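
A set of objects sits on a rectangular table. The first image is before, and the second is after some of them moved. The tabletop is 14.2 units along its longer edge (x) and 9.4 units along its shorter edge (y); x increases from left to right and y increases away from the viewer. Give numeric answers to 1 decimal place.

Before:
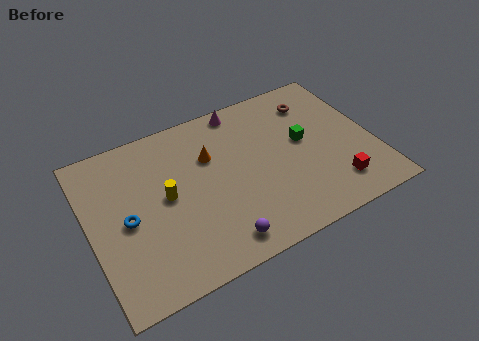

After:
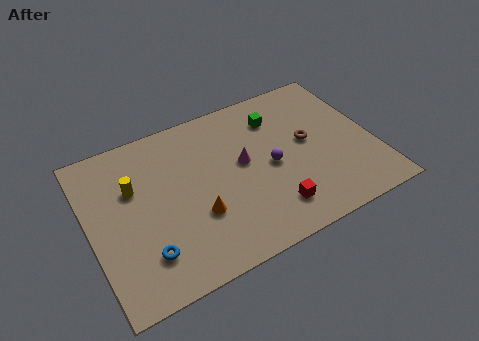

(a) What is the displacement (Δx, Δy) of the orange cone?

(-1.1, -3.1)

The orange cone was at about (6.2, 6.3) and moved to about (5.1, 3.2).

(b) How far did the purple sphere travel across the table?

4.4

The purple sphere was near (5.9, 1.3) before and (9.0, 4.4) after, so it travelled √(3.1² + 3.1²) ≈ 4.4 units.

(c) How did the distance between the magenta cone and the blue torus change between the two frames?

-1.4

They were about 7.5 units apart before and 6.1 after — 1.4 units closer together.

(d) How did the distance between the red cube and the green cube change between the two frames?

+1.9

Before: roughly 3.5 units apart; after: 5.4. That's 1.9 units further apart.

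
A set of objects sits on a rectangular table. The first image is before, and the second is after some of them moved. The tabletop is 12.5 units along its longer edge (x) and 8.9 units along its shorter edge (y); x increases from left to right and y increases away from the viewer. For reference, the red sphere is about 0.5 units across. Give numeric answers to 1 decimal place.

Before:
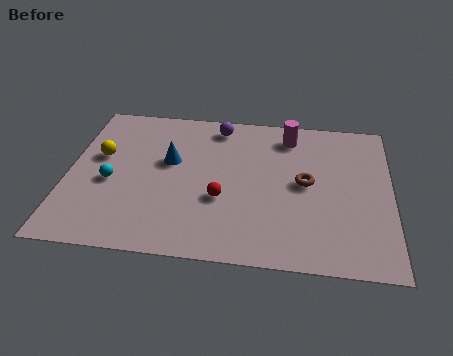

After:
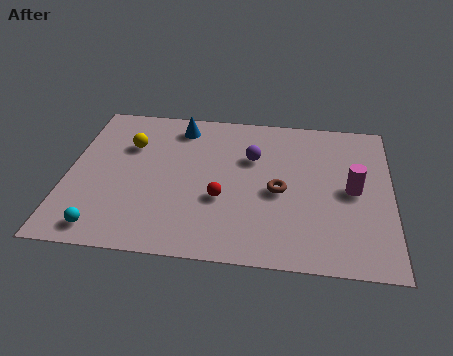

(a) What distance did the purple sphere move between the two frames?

2.3

The purple sphere was near (5.7, 7.7) before and (7.1, 5.9) after, so it travelled √(1.4² + 1.8²) ≈ 2.3 units.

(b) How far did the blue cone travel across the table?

2.2

The blue cone moved from about (3.9, 5.3) to (4.2, 7.5), a distance of √(0.3² + 2.2²) ≈ 2.2.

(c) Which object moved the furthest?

the magenta cylinder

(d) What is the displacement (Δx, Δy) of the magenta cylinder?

(2.5, -3.0)

The magenta cylinder was at about (8.5, 7.4) and moved to about (11.0, 4.4).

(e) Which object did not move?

the red sphere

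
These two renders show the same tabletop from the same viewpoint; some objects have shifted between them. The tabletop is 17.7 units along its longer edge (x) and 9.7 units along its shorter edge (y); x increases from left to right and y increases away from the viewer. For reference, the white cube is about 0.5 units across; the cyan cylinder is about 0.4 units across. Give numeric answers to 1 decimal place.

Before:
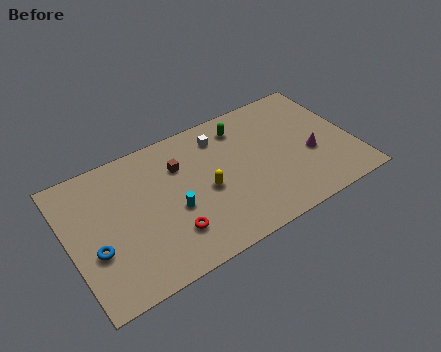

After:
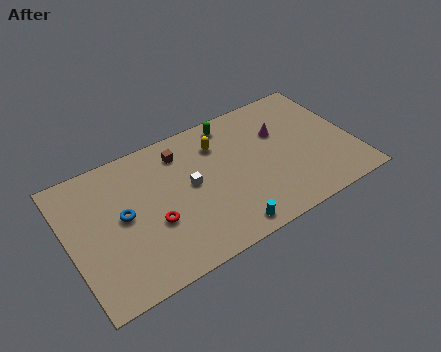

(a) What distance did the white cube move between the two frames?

3.5

From (9.8, 7.8) to (7.5, 5.2), the white cube covered √(2.3² + 2.6²) ≈ 3.5 units.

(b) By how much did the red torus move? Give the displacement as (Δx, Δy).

(-0.9, 1.2)

The red torus started near (5.9, 2.5) and ended near (5.0, 3.7).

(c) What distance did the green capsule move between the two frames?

0.8

From (11.2, 7.9) to (10.6, 8.5), the green capsule covered √(0.6² + 0.6²) ≈ 0.8 units.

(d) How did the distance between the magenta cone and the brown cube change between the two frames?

-2.2

The distance was about 8.5 in the first image and 6.3 in the second, so they moved 2.2 units closer together.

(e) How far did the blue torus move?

2.4

The blue torus was near (1.4, 3.6) before and (3.3, 5.1) after, so it travelled √(1.9² + 1.5²) ≈ 2.4 units.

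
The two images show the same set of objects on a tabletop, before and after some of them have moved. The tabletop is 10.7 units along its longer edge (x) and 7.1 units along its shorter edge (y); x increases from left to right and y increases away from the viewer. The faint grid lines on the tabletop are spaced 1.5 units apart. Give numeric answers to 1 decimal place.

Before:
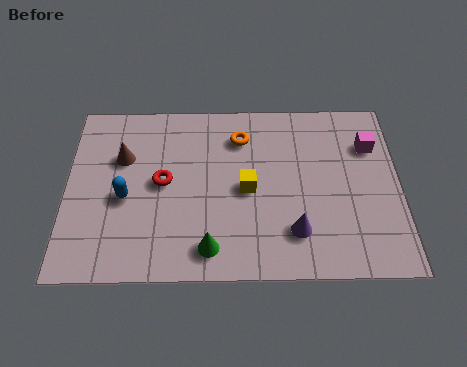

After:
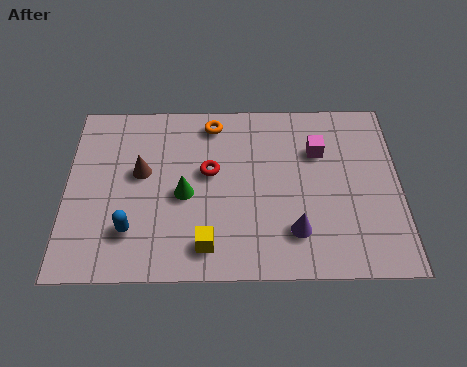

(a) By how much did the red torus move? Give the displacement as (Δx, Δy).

(1.5, 0.4)

From the two frames, the red torus sits at roughly (3.1, 3.7) before and (4.6, 4.1) after.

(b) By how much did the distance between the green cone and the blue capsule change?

-1.2

They were about 3.4 units apart before and 2.2 after — 1.2 units closer together.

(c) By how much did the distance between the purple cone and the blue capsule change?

-0.4

Before: roughly 5.6 units apart; after: 5.2. That's 0.4 units closer together.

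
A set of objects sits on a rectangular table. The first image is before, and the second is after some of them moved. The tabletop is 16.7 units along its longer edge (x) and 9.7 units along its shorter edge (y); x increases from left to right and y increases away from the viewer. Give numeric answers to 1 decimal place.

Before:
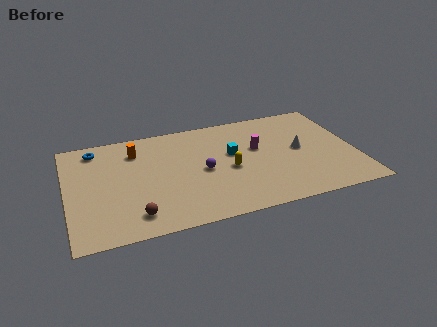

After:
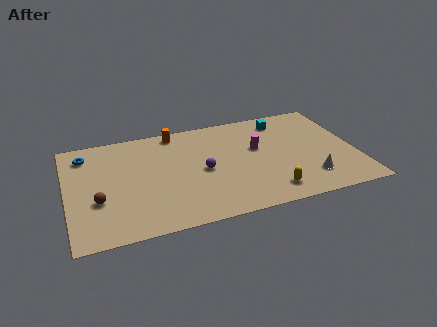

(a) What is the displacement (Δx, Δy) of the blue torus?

(-0.6, -0.4)

From the two frames, the blue torus sits at roughly (1.8, 8.3) before and (1.2, 7.9) after.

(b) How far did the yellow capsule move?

3.4

The yellow capsule moved from about (9.3, 4.3) to (11.4, 1.6), a distance of √(2.1² + 2.7²) ≈ 3.4.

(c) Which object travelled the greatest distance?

the cyan cube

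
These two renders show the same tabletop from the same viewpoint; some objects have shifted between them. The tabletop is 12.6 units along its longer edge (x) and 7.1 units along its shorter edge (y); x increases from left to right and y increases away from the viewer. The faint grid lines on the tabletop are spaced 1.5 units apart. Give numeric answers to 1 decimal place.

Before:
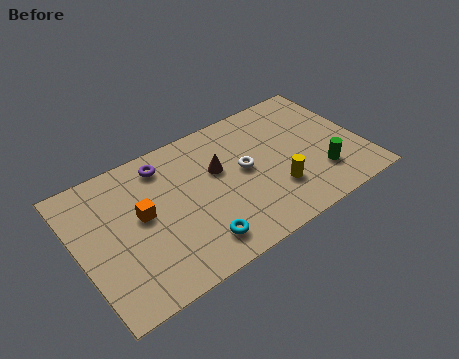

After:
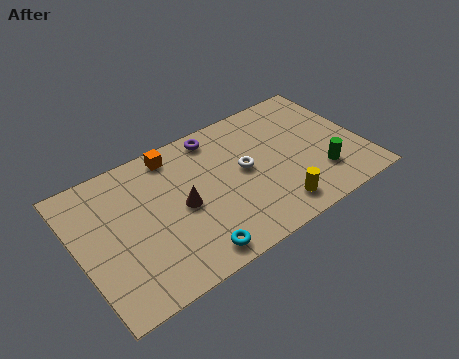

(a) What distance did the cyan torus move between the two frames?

0.5

The cyan torus was near (4.8, 1.3) before and (4.5, 0.9) after, so it travelled √(0.3² + 0.4²) ≈ 0.5 units.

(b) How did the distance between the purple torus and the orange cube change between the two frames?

-0.5

They were about 2.4 units apart before and 1.9 after — 0.5 units closer together.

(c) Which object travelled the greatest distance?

the orange cube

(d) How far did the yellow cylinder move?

0.9

From (8.5, 2.1) to (8.3, 1.2), the yellow cylinder covered √(0.2² + 0.9²) ≈ 0.9 units.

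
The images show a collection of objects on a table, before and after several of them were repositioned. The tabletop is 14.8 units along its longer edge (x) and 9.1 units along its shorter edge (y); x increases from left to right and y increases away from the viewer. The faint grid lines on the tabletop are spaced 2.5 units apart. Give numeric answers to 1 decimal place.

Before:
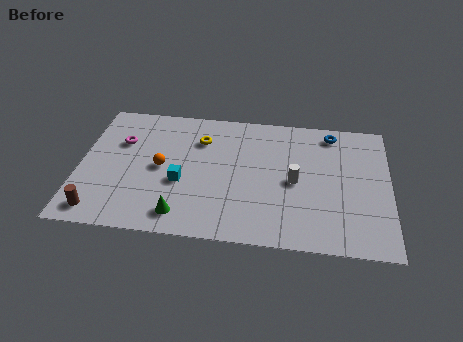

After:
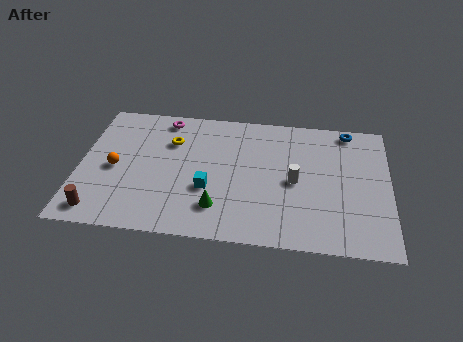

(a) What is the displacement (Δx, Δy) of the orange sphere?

(-2.2, -0.3)

The orange sphere started near (3.9, 4.5) and ended near (1.7, 4.2).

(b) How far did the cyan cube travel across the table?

1.3

The cyan cube was near (4.9, 3.6) before and (6.2, 3.3) after, so it travelled √(1.3² + 0.3²) ≈ 1.3 units.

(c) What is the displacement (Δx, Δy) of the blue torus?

(0.8, 0.3)

The blue torus started near (12.0, 7.9) and ended near (12.8, 8.2).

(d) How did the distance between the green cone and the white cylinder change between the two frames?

-1.8

They were about 6.0 units apart before and 4.2 after — 1.8 units closer together.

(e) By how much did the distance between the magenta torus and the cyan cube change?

+1.3

Before: roughly 3.9 units apart; after: 5.2. That's 1.3 units further apart.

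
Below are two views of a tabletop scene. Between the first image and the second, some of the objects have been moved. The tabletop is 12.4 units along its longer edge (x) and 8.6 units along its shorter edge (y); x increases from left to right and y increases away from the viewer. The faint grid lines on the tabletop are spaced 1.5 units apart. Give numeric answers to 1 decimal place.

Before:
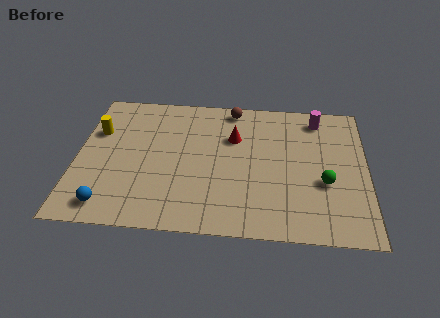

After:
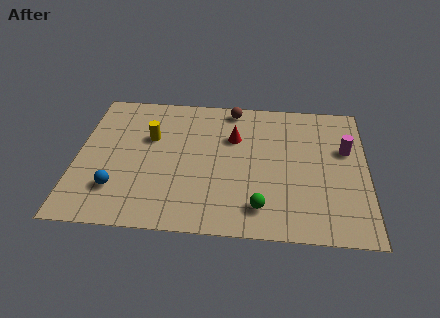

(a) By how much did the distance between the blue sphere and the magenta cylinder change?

-0.5

They were about 10.7 units apart before and 10.2 after — 0.5 units closer together.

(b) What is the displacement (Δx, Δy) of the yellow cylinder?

(2.3, -0.2)

The yellow cylinder was at about (0.8, 5.7) and moved to about (3.1, 5.5).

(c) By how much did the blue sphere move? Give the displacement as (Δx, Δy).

(0.3, 1.0)

The blue sphere was at about (1.5, 1.2) and moved to about (1.8, 2.2).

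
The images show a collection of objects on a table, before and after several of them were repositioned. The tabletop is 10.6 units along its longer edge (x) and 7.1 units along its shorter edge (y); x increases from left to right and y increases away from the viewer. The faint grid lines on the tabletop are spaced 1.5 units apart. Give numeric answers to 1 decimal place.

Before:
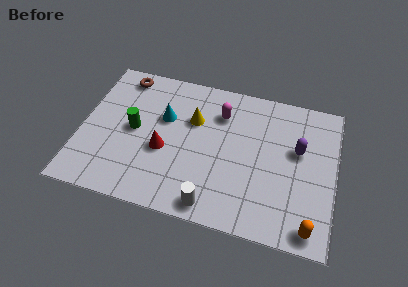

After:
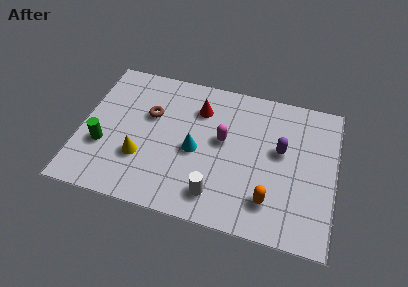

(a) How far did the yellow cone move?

3.1

The yellow cone moved from about (4.6, 4.7) to (2.6, 2.3), a distance of √(2.0² + 2.4²) ≈ 3.1.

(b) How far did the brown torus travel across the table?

2.1

From (1.5, 6.2) to (2.8, 4.5), the brown torus covered √(1.3² + 1.7²) ≈ 2.1 units.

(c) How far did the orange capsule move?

1.9

The orange capsule was near (9.7, 0.8) before and (8.0, 1.6) after, so it travelled √(1.7² + 0.8²) ≈ 1.9 units.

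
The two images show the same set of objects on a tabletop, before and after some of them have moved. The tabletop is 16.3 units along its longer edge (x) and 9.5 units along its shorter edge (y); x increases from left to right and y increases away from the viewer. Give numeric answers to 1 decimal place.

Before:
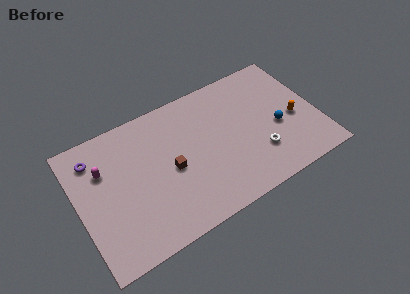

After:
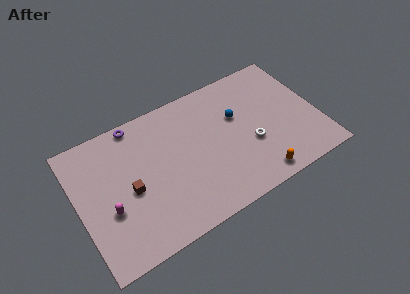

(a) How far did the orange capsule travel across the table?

4.3

From (14.7, 4.1) to (11.6, 1.1), the orange capsule covered √(3.1² + 3.0²) ≈ 4.3 units.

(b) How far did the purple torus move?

3.2

The purple torus was near (1.4, 7.6) before and (4.4, 8.7) after, so it travelled √(3.0² + 1.1²) ≈ 3.2 units.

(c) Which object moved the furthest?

the orange capsule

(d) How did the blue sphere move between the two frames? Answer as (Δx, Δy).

(-2.5, 2.0)

The blue sphere was at about (13.5, 4.0) and moved to about (11.0, 6.0).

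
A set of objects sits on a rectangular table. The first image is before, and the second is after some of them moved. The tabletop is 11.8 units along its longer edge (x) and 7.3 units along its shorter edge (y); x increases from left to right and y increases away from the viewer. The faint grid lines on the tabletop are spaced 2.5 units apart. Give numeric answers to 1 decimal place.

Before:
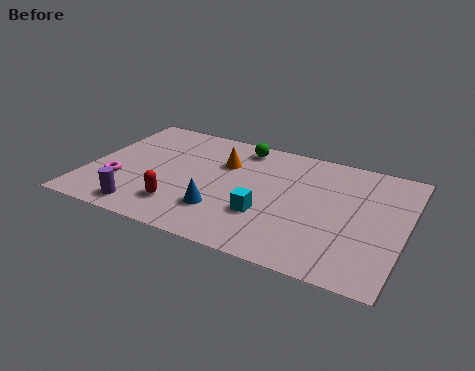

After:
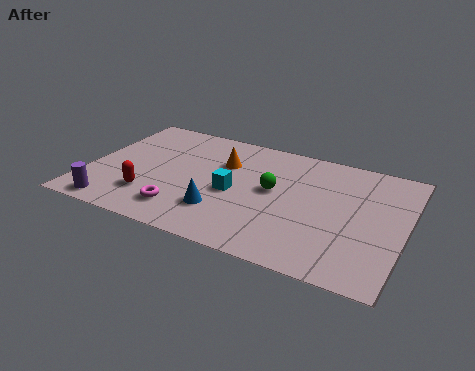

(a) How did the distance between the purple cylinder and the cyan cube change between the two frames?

+0.3

Before: roughly 4.6 units apart; after: 4.9. That's 0.3 units further apart.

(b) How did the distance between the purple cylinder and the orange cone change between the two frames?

+0.8

They were about 4.7 units apart before and 5.5 after — 0.8 units further apart.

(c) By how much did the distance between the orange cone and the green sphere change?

+0.8

Before: roughly 1.4 units apart; after: 2.2. That's 0.8 units further apart.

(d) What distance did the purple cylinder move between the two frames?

1.1

The purple cylinder was near (2.4, 1.0) before and (1.3, 0.8) after, so it travelled √(1.1² + 0.2²) ≈ 1.1 units.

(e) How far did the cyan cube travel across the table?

1.6

The cyan cube moved from about (6.8, 2.4) to (5.5, 3.3), a distance of √(1.3² + 0.9²) ≈ 1.6.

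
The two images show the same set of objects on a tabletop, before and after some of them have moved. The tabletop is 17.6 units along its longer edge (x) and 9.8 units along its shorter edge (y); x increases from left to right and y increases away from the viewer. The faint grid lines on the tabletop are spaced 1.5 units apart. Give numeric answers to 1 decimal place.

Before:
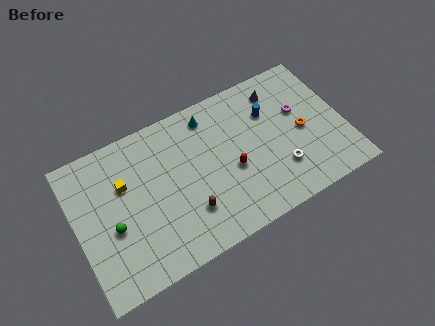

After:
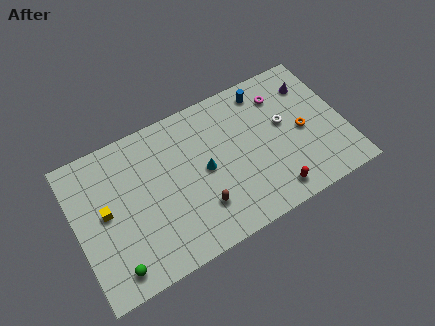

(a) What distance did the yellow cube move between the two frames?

1.8

The yellow cube was near (3.3, 6.4) before and (1.9, 5.2) after, so it travelled √(1.4² + 1.2²) ≈ 1.8 units.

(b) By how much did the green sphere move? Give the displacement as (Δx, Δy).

(-0.2, -2.6)

The green sphere started near (2.2, 4.0) and ended near (2.0, 1.4).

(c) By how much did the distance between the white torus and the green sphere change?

+1.5

They were about 11.0 units apart before and 12.5 after — 1.5 units further apart.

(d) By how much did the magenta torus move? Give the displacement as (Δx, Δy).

(-1.0, 1.6)

The magenta torus was at about (14.9, 6.0) and moved to about (13.9, 7.6).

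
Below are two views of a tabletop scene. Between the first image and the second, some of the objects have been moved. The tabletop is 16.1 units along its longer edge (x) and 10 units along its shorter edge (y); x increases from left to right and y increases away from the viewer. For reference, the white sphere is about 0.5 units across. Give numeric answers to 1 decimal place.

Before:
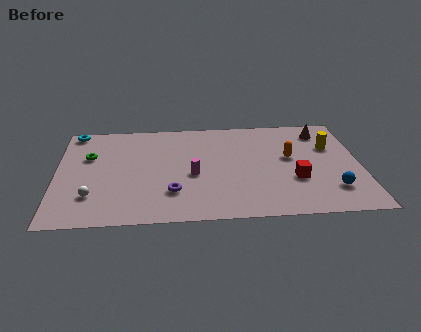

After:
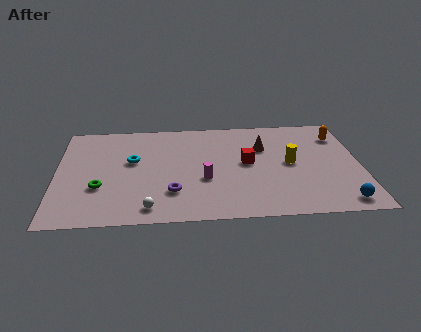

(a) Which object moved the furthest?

the cyan torus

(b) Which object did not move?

the purple torus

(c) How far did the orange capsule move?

3.4

The orange capsule moved from about (12.4, 5.7) to (15.1, 7.7), a distance of √(2.7² + 2.0²) ≈ 3.4.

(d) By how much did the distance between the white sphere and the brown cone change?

-5.3

The distance was about 13.5 in the first image and 8.2 in the second, so they moved 5.3 units closer together.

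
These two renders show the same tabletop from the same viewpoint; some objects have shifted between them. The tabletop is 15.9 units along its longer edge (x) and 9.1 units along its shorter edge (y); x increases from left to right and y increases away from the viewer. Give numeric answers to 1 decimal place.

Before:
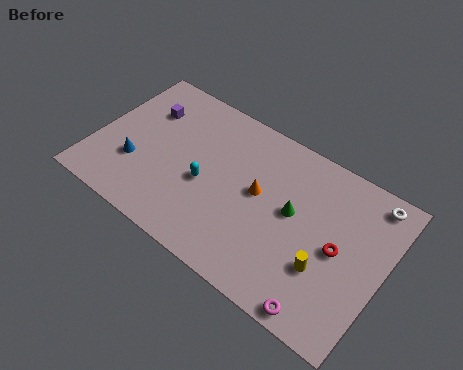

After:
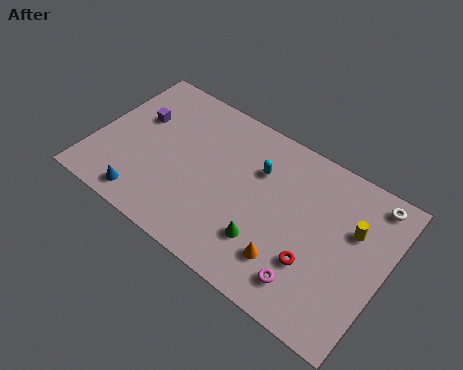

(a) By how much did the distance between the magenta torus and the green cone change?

-2.2

The distance was about 4.8 in the first image and 2.6 in the second, so they moved 2.2 units closer together.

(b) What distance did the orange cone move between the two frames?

3.5

From (9.0, 5.0) to (11.1, 2.2), the orange cone covered √(2.1² + 2.8²) ≈ 3.5 units.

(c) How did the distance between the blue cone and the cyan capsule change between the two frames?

+3.5

Before: roughly 3.9 units apart; after: 7.4. That's 3.5 units further apart.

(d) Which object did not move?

the white torus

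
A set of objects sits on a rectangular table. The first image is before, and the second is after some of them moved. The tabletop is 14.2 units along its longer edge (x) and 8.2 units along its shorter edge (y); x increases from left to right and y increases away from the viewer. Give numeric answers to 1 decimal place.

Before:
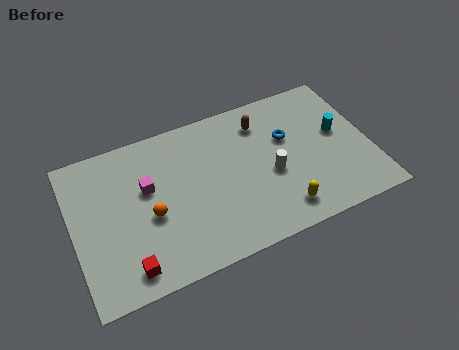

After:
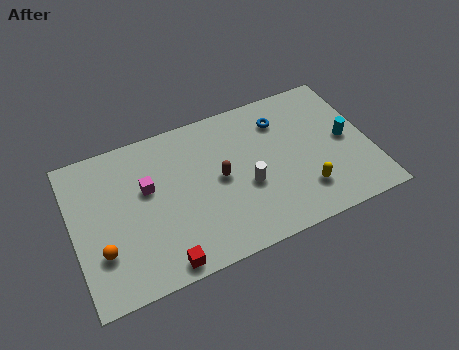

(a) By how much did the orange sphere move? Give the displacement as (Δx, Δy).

(-2.4, -1.0)

The orange sphere was at about (3.6, 3.5) and moved to about (1.2, 2.5).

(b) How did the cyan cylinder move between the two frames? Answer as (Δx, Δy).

(0.3, -0.5)

The cyan cylinder was at about (12.8, 4.6) and moved to about (13.1, 4.1).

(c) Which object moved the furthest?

the brown capsule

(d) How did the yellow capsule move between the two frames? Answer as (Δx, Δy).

(1.2, 0.6)

From the two frames, the yellow capsule sits at roughly (9.6, 1.4) before and (10.8, 2.0) after.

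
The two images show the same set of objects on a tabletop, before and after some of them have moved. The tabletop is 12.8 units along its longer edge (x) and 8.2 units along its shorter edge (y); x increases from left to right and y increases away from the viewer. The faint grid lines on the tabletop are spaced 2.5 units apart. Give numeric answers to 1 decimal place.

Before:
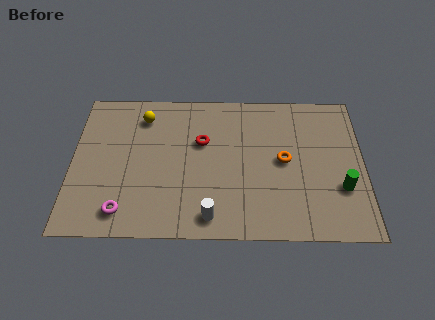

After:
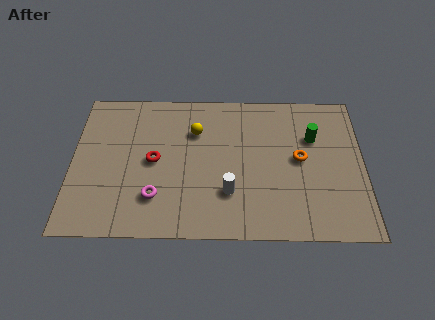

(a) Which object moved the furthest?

the green cylinder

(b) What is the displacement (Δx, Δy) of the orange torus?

(0.7, 0.1)

The orange torus started near (9.3, 4.2) and ended near (10.0, 4.3).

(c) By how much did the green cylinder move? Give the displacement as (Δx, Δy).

(-1.2, 2.8)

The green cylinder started near (11.8, 2.7) and ended near (10.6, 5.5).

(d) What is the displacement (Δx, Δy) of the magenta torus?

(1.4, 0.8)

The magenta torus was at about (2.3, 1.3) and moved to about (3.7, 2.1).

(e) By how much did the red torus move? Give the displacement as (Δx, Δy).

(-2.1, -1.1)

From the two frames, the red torus sits at roughly (5.7, 5.2) before and (3.6, 4.1) after.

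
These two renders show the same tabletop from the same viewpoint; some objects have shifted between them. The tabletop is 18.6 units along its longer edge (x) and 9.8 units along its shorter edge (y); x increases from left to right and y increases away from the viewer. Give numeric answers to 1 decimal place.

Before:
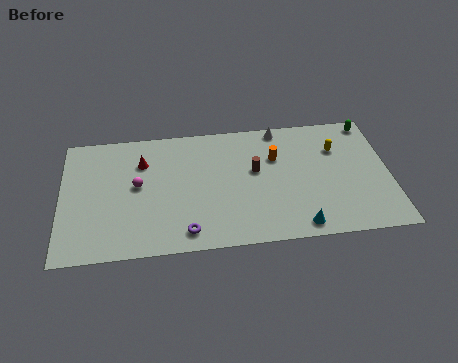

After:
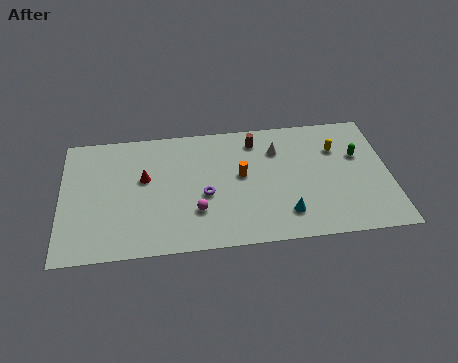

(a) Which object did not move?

the yellow capsule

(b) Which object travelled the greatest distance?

the magenta sphere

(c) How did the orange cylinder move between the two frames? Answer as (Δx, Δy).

(-2.0, -1.2)

The orange cylinder started near (12.2, 6.6) and ended near (10.2, 5.4).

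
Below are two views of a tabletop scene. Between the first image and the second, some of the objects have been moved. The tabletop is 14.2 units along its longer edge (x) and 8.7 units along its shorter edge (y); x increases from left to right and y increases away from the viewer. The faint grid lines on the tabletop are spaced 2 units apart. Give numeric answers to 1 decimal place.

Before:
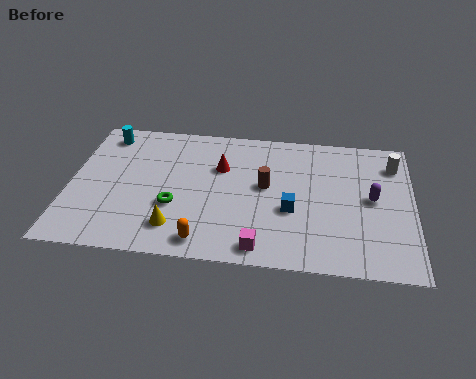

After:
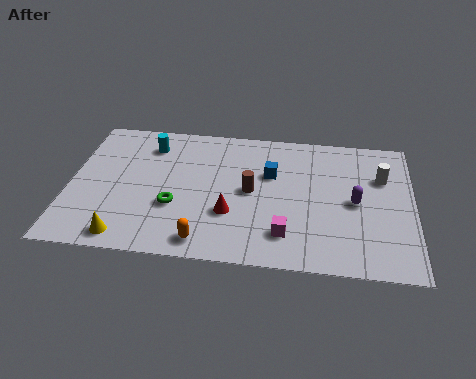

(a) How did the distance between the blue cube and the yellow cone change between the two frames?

+2.4

Before: roughly 5.0 units apart; after: 7.4. That's 2.4 units further apart.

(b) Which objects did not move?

the green torus and the orange capsule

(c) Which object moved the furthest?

the red cone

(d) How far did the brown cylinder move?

0.7

The brown cylinder was near (8.1, 4.8) before and (7.5, 4.4) after, so it travelled √(0.6² + 0.4²) ≈ 0.7 units.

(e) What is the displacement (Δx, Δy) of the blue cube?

(-0.9, 2.2)

The blue cube started near (9.2, 3.4) and ended near (8.3, 5.6).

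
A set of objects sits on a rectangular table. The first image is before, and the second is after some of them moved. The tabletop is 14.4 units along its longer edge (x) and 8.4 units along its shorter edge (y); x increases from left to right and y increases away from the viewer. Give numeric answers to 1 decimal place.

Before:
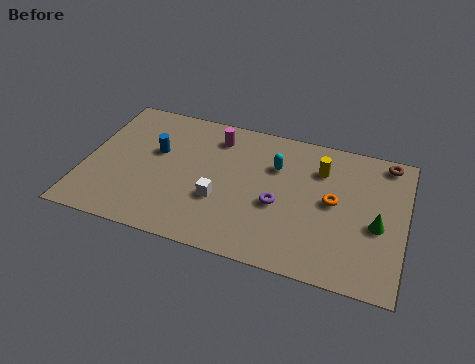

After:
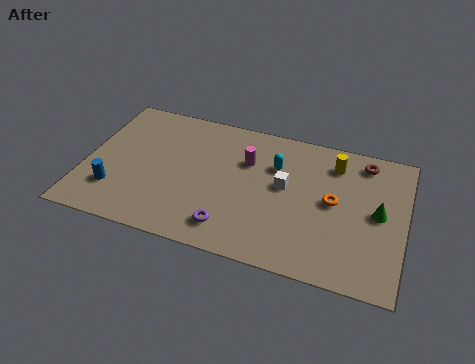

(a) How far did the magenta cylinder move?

1.9

The magenta cylinder was near (5.7, 6.8) before and (7.2, 5.7) after, so it travelled √(1.5² + 1.1²) ≈ 1.9 units.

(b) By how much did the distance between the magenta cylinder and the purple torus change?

-0.3

They were about 4.5 units apart before and 4.2 after — 0.3 units closer together.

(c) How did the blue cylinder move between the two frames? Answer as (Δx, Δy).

(-1.6, -2.9)

From the two frames, the blue cylinder sits at roughly (3.1, 5.1) before and (1.5, 2.2) after.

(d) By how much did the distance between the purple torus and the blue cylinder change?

-0.6

The distance was about 5.9 in the first image and 5.3 in the second, so they moved 0.6 units closer together.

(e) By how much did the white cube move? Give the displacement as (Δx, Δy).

(2.8, 1.7)

The white cube started near (6.2, 3.0) and ended near (9.0, 4.7).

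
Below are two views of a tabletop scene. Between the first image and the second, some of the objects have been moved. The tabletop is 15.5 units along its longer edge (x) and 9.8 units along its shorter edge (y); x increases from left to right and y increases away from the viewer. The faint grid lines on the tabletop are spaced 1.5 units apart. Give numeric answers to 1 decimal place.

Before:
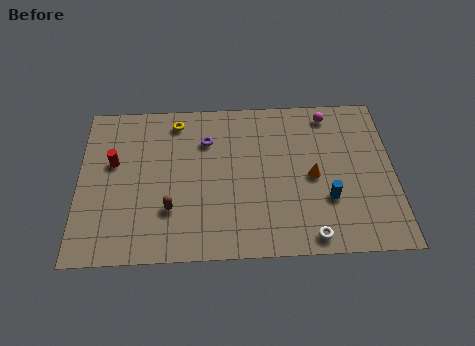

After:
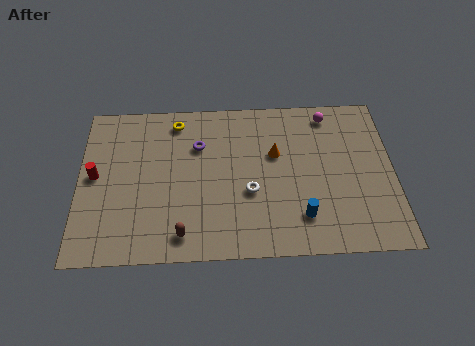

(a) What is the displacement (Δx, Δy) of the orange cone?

(-1.8, 1.5)

The orange cone started near (11.5, 4.6) and ended near (9.7, 6.1).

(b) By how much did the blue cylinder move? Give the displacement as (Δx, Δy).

(-1.3, -1.0)

The blue cylinder was at about (12.2, 3.2) and moved to about (10.9, 2.2).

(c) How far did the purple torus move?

0.5

The purple torus moved from about (6.3, 7.1) to (5.9, 6.8), a distance of √(0.4² + 0.3²) ≈ 0.5.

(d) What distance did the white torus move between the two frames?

4.0

The white torus was near (11.3, 1.0) before and (8.4, 3.8) after, so it travelled √(2.9² + 2.8²) ≈ 4.0 units.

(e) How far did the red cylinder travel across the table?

1.2

From (1.7, 5.9) to (0.8, 5.1), the red cylinder covered √(0.9² + 0.8²) ≈ 1.2 units.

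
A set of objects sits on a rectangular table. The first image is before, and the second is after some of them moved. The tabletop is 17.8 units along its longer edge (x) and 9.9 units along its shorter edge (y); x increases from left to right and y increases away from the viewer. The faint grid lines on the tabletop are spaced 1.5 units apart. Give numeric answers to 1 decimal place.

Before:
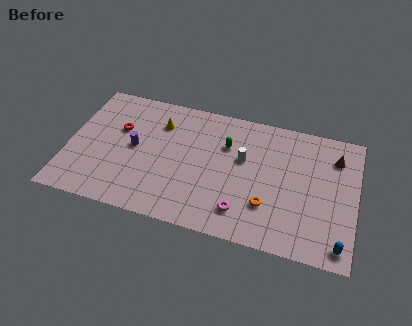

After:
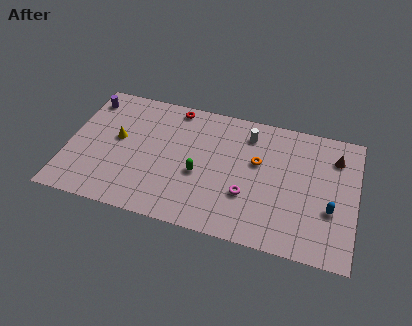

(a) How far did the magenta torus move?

1.3

The magenta torus was near (11.0, 2.0) before and (11.2, 3.3) after, so it travelled √(0.2² + 1.3²) ≈ 1.3 units.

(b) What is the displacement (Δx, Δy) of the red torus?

(3.3, 2.6)

The red torus was at about (3.0, 6.3) and moved to about (6.3, 8.9).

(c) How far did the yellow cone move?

3.1

The yellow cone moved from about (5.5, 7.4) to (3.0, 5.5), a distance of √(2.5² + 1.9²) ≈ 3.1.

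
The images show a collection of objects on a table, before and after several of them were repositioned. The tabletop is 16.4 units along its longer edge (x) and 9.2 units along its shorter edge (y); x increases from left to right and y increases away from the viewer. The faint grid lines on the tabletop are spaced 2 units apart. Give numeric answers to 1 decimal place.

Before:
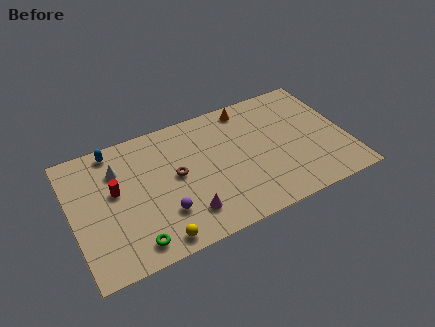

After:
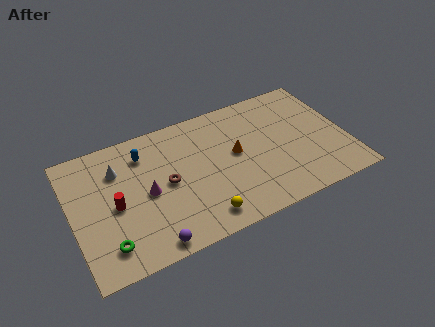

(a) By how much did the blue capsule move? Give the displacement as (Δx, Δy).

(1.7, -1.0)

From the two frames, the blue capsule sits at roughly (2.8, 8.2) before and (4.5, 7.2) after.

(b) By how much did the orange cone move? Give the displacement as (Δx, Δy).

(-1.1, -3.1)

The orange cone was at about (10.9, 8.1) and moved to about (9.8, 5.0).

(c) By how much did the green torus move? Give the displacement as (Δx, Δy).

(-1.5, 0.5)

The green torus started near (3.3, 1.3) and ended near (1.8, 1.8).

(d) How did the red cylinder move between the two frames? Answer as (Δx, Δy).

(-0.1, -1.0)

The red cylinder started near (2.6, 5.3) and ended near (2.5, 4.3).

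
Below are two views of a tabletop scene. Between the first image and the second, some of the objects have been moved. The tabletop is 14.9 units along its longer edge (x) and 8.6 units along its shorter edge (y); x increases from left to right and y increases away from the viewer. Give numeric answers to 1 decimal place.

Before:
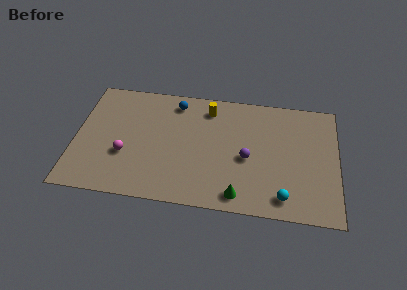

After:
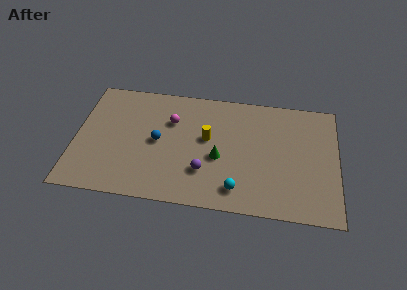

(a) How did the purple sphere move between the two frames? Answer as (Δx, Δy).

(-2.4, -1.3)

The purple sphere was at about (9.8, 3.8) and moved to about (7.4, 2.5).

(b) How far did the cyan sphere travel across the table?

2.6

The cyan sphere moved from about (11.9, 1.3) to (9.3, 1.5), a distance of √(2.6² + 0.2²) ≈ 2.6.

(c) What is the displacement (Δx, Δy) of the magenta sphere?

(2.5, 2.8)

The magenta sphere was at about (2.9, 3.1) and moved to about (5.4, 5.9).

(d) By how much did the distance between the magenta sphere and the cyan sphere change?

-3.3

They were about 9.2 units apart before and 5.9 after — 3.3 units closer together.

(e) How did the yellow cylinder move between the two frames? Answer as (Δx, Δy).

(0.0, -2.2)

From the two frames, the yellow cylinder sits at roughly (7.5, 7.1) before and (7.5, 4.9) after.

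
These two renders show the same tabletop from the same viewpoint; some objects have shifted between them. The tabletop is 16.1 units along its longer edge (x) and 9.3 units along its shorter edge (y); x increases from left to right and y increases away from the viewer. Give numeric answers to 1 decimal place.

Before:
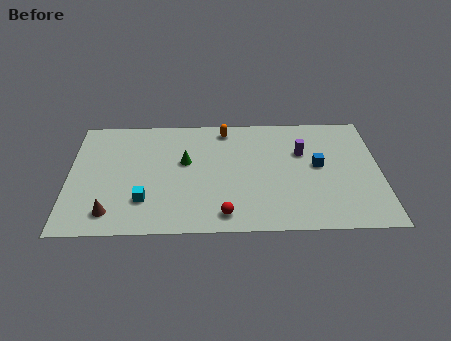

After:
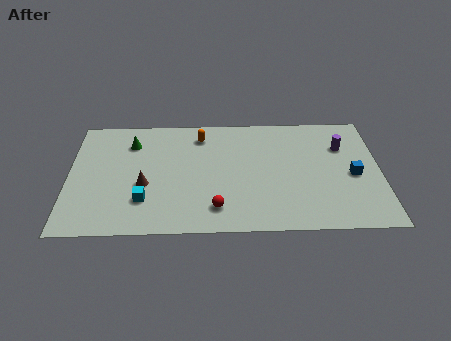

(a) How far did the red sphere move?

0.6

The red sphere moved from about (8.0, 1.3) to (7.6, 1.8), a distance of √(0.4² + 0.5²) ≈ 0.6.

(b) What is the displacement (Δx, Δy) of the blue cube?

(1.8, -0.8)

From the two frames, the blue cube sits at roughly (12.9, 5.0) before and (14.7, 4.2) after.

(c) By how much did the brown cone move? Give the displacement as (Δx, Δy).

(1.7, 2.1)

The brown cone was at about (2.2, 1.6) and moved to about (3.9, 3.7).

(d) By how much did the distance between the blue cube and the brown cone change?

-0.4

They were about 11.2 units apart before and 10.8 after — 0.4 units closer together.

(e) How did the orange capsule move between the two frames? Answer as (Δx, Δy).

(-1.3, -0.5)

The orange capsule was at about (8.1, 8.1) and moved to about (6.8, 7.6).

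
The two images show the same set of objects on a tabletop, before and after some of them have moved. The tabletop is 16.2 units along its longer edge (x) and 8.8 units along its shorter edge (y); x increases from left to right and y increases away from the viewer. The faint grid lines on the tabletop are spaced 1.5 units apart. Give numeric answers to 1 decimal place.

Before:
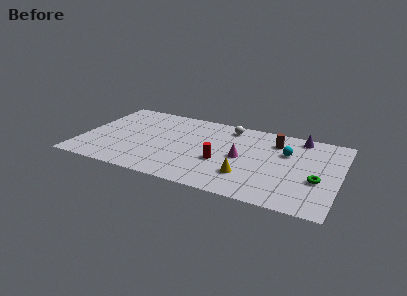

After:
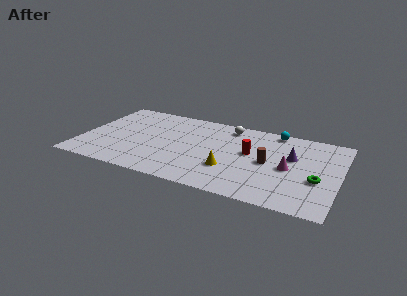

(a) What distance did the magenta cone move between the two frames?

3.0

From (10.1, 4.3) to (13.1, 4.1), the magenta cone covered √(3.0² + 0.2²) ≈ 3.0 units.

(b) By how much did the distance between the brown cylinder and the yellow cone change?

-1.9

The distance was about 4.6 in the first image and 2.7 in the second, so they moved 1.9 units closer together.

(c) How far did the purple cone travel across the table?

2.4

The purple cone was near (13.5, 7.8) before and (13.2, 5.4) after, so it travelled √(0.3² + 2.4²) ≈ 2.4 units.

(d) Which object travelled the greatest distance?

the magenta cone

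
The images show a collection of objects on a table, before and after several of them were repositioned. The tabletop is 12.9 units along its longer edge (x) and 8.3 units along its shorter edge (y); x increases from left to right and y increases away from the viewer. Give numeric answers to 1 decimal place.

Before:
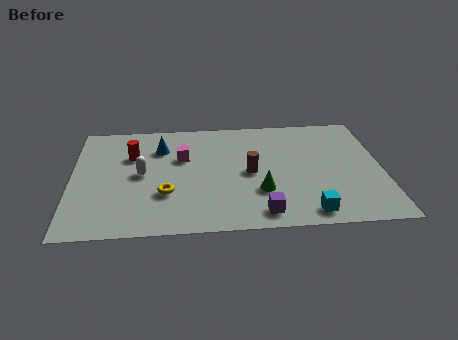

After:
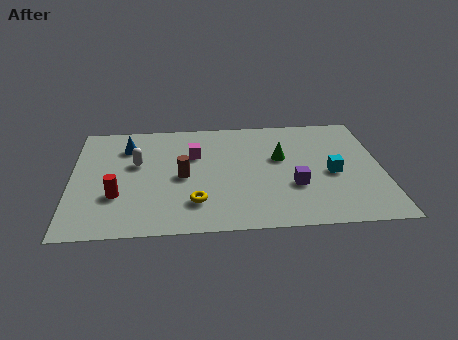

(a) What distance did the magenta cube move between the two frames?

0.5

The magenta cube moved from about (4.6, 5.3) to (5.1, 5.5), a distance of √(0.5² + 0.2²) ≈ 0.5.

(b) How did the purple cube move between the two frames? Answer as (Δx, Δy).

(1.4, 1.8)

The purple cube started near (7.8, 1.1) and ended near (9.2, 2.9).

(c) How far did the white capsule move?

0.8

The white capsule moved from about (2.9, 4.2) to (2.7, 5.0), a distance of √(0.2² + 0.8²) ≈ 0.8.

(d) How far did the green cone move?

2.6

From (7.8, 2.6) to (8.7, 5.0), the green cone covered √(0.9² + 2.4²) ≈ 2.6 units.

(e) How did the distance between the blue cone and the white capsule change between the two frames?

-0.7

Before: roughly 2.1 units apart; after: 1.4. That's 0.7 units closer together.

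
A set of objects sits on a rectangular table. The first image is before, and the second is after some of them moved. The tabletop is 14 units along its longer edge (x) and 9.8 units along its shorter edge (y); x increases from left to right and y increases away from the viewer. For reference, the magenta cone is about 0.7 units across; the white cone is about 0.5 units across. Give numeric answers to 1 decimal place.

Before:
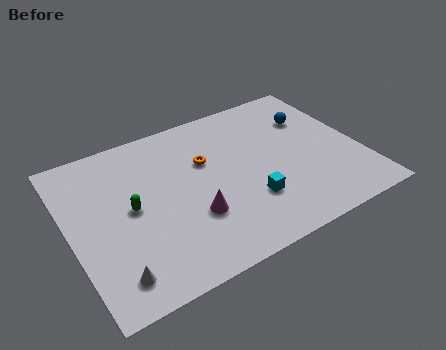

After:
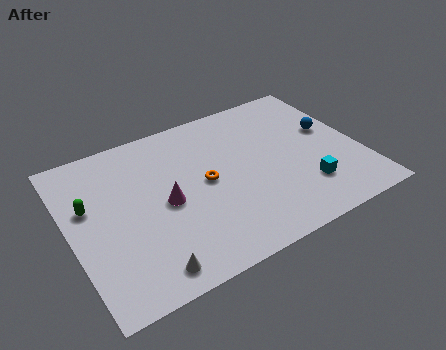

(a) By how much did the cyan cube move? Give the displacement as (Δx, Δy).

(2.7, -0.4)

The cyan cube started near (8.3, 2.9) and ended near (11.0, 2.5).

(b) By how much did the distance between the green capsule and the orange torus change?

+1.6

They were about 4.0 units apart before and 5.6 after — 1.6 units further apart.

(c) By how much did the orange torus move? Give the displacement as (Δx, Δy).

(-0.2, -1.3)

The orange torus was at about (6.7, 6.3) and moved to about (6.5, 5.0).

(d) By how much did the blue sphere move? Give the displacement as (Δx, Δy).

(0.7, -1.2)

The blue sphere started near (12.1, 6.9) and ended near (12.8, 5.7).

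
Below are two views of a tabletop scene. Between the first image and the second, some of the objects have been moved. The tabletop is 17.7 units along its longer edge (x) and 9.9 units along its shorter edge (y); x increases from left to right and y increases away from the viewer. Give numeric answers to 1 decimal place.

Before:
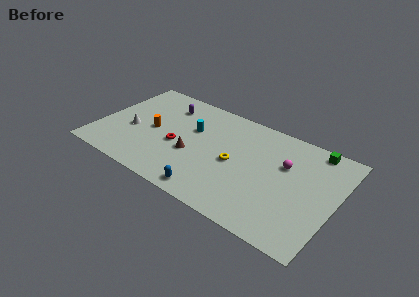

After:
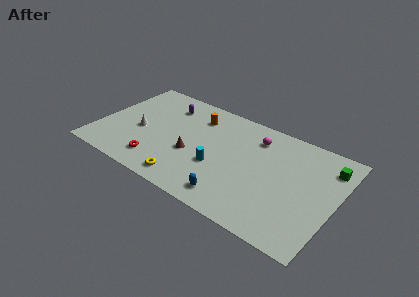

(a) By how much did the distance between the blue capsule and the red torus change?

+1.4

They were about 4.4 units apart before and 5.8 after — 1.4 units further apart.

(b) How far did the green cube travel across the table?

1.6

The green cube moved from about (15.6, 8.9) to (16.8, 7.8), a distance of √(1.2² + 1.1²) ≈ 1.6.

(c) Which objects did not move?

the brown cone and the purple capsule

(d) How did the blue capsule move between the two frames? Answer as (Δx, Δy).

(1.6, 0.4)

The blue capsule was at about (9.1, 1.1) and moved to about (10.7, 1.5).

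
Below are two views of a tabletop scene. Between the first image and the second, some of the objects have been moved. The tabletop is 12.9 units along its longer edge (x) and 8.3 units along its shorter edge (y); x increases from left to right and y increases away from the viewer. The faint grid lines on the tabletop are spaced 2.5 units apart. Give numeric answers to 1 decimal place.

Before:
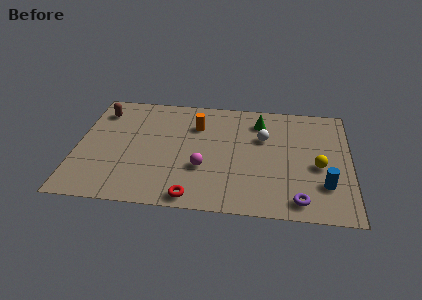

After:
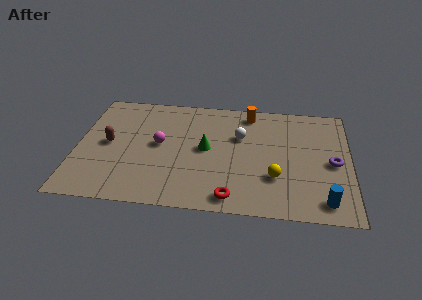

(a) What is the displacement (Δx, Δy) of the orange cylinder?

(2.5, 1.2)

The orange cylinder was at about (5.6, 6.0) and moved to about (8.1, 7.2).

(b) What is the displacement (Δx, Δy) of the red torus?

(1.8, 0.2)

The red torus was at about (5.6, 0.8) and moved to about (7.4, 1.0).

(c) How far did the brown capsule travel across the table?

2.5

From (1.0, 6.6) to (1.5, 4.2), the brown capsule covered √(0.5² + 2.4²) ≈ 2.5 units.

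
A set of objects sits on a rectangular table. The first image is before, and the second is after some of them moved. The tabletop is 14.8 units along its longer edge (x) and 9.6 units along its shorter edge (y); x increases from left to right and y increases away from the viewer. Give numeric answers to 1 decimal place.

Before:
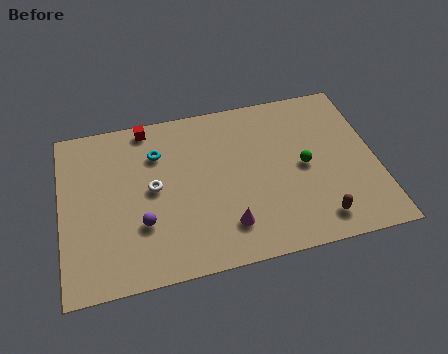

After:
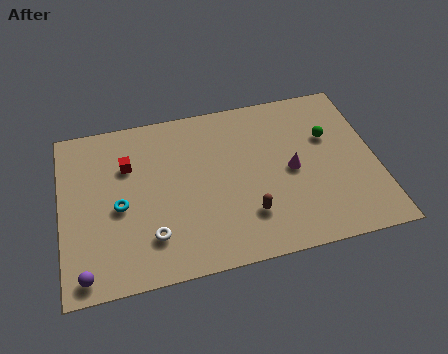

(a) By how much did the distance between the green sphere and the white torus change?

+2.3

They were about 7.1 units apart before and 9.4 after — 2.3 units further apart.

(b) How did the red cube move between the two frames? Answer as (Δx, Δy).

(-1.0, -2.1)

The red cube was at about (4.2, 8.7) and moved to about (3.2, 6.6).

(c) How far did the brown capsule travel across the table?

3.4

The brown capsule was near (11.8, 1.5) before and (8.6, 2.5) after, so it travelled √(3.2² + 1.0²) ≈ 3.4 units.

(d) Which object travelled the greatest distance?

the magenta cone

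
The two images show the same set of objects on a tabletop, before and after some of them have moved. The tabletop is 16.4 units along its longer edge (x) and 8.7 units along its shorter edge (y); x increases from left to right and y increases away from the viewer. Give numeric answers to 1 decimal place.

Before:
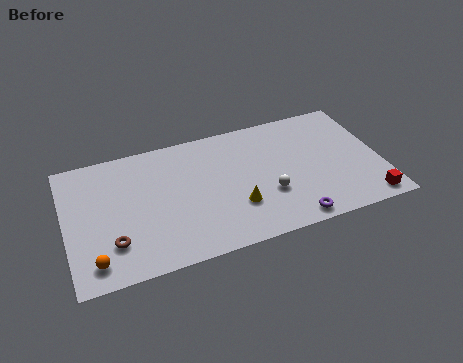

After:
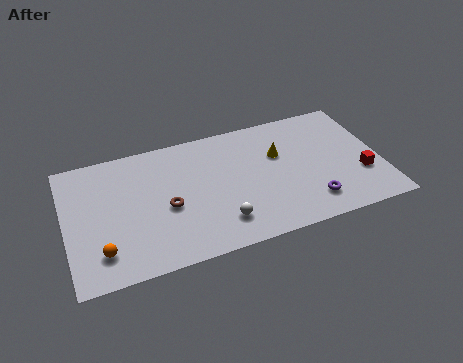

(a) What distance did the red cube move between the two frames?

1.9

The red cube was near (15.4, 1.0) before and (15.3, 2.9) after, so it travelled √(0.1² + 1.9²) ≈ 1.9 units.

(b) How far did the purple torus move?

1.4

The purple torus was near (11.4, 0.9) before and (12.5, 1.8) after, so it travelled √(1.1² + 0.9²) ≈ 1.4 units.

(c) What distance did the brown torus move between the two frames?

3.3

The brown torus moved from about (2.3, 2.3) to (5.2, 3.8), a distance of √(2.9² + 1.5²) ≈ 3.3.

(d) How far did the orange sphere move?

0.6

The orange sphere moved from about (1.3, 1.4) to (1.7, 1.9), a distance of √(0.4² + 0.5²) ≈ 0.6.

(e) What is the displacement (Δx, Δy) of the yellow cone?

(2.5, 2.9)

From the two frames, the yellow cone sits at roughly (8.7, 2.7) before and (11.2, 5.6) after.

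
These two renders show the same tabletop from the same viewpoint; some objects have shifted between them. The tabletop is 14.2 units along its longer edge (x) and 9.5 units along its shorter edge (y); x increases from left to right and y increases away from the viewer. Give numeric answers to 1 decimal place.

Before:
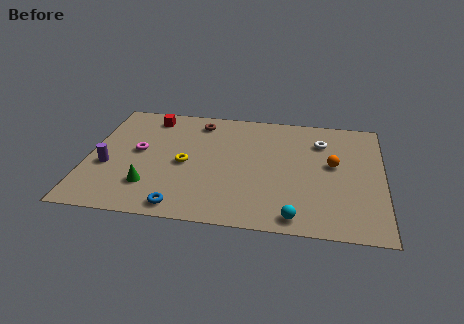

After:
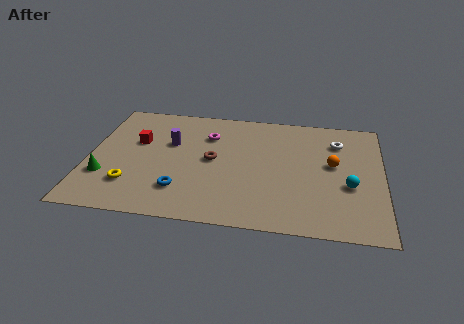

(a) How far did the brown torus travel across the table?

3.2

The brown torus moved from about (5.2, 8.0) to (6.0, 4.9), a distance of √(0.8² + 3.1²) ≈ 3.2.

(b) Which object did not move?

the orange sphere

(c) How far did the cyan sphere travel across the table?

3.7

The cyan sphere moved from about (10.1, 1.0) to (12.6, 3.7), a distance of √(2.5² + 2.7²) ≈ 3.7.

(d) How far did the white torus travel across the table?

0.8

From (11.2, 7.1) to (12.0, 7.2), the white torus covered √(0.8² + 0.1²) ≈ 0.8 units.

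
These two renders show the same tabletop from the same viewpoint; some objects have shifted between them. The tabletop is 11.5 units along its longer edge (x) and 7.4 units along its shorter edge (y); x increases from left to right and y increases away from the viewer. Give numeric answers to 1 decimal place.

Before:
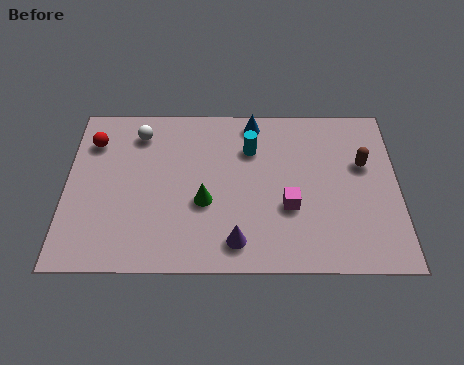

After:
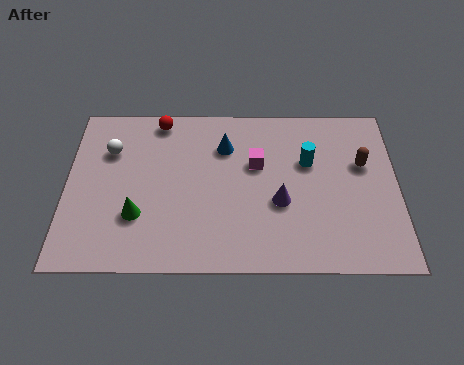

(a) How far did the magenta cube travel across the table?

2.2

The magenta cube moved from about (7.7, 2.7) to (6.6, 4.6), a distance of √(1.1² + 1.9²) ≈ 2.2.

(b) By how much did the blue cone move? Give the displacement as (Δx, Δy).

(-1.0, -1.1)

The blue cone started near (6.5, 6.5) and ended near (5.5, 5.4).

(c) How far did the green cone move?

2.4

From (4.8, 2.9) to (2.5, 2.3), the green cone covered √(2.3² + 0.6²) ≈ 2.4 units.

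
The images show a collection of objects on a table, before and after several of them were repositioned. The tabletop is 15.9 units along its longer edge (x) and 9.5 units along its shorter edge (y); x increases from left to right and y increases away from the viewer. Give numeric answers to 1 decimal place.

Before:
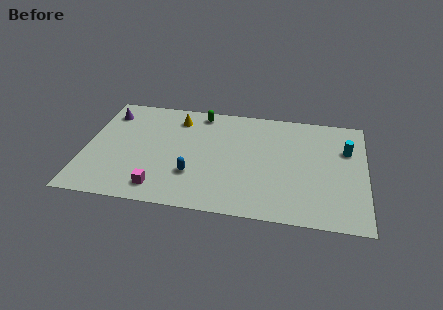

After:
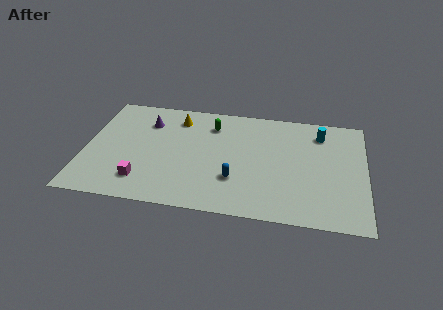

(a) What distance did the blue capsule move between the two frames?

2.4

From (6.2, 2.9) to (8.6, 2.9), the blue capsule covered √(2.4² + 0.0²) ≈ 2.4 units.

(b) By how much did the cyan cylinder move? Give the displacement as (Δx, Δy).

(-1.5, 1.2)

The cyan cylinder started near (14.8, 6.4) and ended near (13.3, 7.6).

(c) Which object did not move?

the yellow cone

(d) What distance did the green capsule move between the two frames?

1.2

The green capsule was near (6.4, 8.4) before and (7.1, 7.4) after, so it travelled √(0.7² + 1.0²) ≈ 1.2 units.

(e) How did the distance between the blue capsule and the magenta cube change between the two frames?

+3.0

Before: roughly 2.3 units apart; after: 5.3. That's 3.0 units further apart.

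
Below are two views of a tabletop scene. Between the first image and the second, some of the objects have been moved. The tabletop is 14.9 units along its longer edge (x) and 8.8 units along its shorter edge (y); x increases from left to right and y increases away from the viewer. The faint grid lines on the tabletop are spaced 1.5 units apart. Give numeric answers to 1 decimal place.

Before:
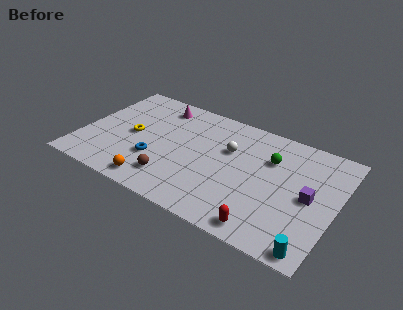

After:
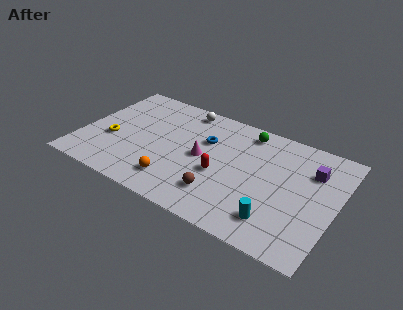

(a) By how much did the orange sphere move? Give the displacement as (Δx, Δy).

(1.1, 0.7)

The orange sphere was at about (4.8, 1.1) and moved to about (5.9, 1.8).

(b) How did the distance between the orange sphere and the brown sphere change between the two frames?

+1.4

They were about 1.2 units apart before and 2.6 after — 1.4 units further apart.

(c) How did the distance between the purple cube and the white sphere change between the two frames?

+2.8

Before: roughly 5.1 units apart; after: 7.9. That's 2.8 units further apart.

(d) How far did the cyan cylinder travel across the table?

2.4

The cyan cylinder was near (14.0, 0.8) before and (11.8, 1.8) after, so it travelled √(2.2² + 1.0²) ≈ 2.4 units.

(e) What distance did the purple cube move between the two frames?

2.0

From (13.4, 4.3) to (13.3, 6.3), the purple cube covered √(0.1² + 2.0²) ≈ 2.0 units.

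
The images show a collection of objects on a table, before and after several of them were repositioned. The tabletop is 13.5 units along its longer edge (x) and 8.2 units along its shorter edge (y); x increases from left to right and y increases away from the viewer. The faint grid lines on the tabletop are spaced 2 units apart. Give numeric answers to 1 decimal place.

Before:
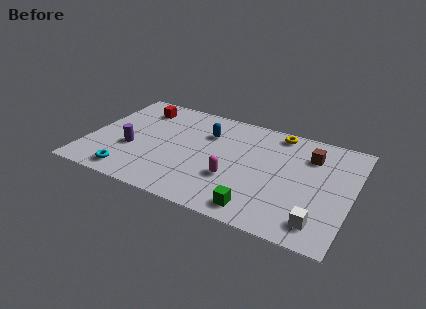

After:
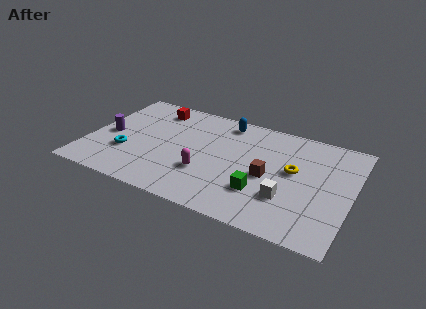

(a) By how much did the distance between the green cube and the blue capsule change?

-0.4

Before: roughly 5.7 units apart; after: 5.3. That's 0.4 units closer together.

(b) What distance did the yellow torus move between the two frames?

2.9

From (9.4, 7.3) to (10.5, 4.6), the yellow torus covered √(1.1² + 2.7²) ≈ 2.9 units.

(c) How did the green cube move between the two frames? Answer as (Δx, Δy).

(0.0, 1.3)

From the two frames, the green cube sits at roughly (9.1, 1.1) before and (9.1, 2.4) after.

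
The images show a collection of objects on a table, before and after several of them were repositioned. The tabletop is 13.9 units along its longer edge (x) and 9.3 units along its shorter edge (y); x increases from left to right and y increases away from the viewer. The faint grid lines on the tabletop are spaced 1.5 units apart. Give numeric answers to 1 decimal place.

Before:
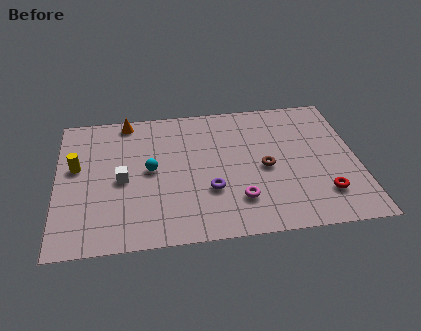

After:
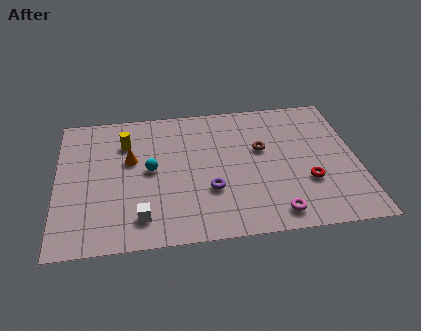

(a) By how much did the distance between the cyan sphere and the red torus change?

-0.9

Before: roughly 8.3 units apart; after: 7.4. That's 0.9 units closer together.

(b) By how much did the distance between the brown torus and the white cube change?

+0.3

The distance was about 6.6 in the first image and 6.9 in the second, so they moved 0.3 units further apart.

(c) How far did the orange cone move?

2.8

From (3.3, 8.4) to (3.4, 5.6), the orange cone covered √(0.1² + 2.8²) ≈ 2.8 units.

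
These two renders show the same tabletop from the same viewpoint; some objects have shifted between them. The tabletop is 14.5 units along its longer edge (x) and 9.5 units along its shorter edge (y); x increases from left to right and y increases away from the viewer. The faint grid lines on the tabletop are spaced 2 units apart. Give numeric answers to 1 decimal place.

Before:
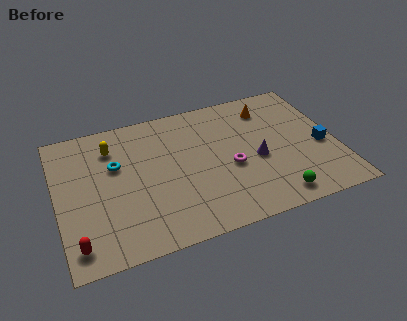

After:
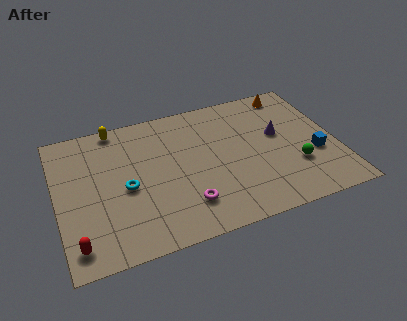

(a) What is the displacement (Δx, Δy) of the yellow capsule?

(0.3, 1.4)

From the two frames, the yellow capsule sits at roughly (3.0, 7.3) before and (3.3, 8.7) after.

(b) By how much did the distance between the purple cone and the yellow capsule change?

+0.9

Before: roughly 8.0 units apart; after: 8.9. That's 0.9 units further apart.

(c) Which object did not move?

the red capsule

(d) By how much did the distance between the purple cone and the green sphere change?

-0.4

They were about 3.0 units apart before and 2.6 after — 0.4 units closer together.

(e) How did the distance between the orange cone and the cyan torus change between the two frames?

+1.6

The distance was about 8.4 in the first image and 10.0 in the second, so they moved 1.6 units further apart.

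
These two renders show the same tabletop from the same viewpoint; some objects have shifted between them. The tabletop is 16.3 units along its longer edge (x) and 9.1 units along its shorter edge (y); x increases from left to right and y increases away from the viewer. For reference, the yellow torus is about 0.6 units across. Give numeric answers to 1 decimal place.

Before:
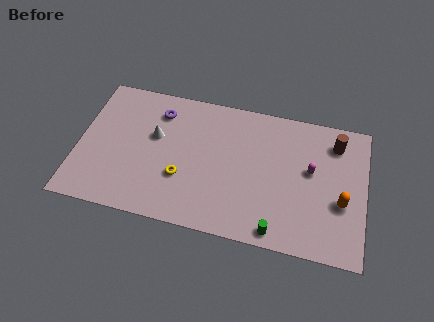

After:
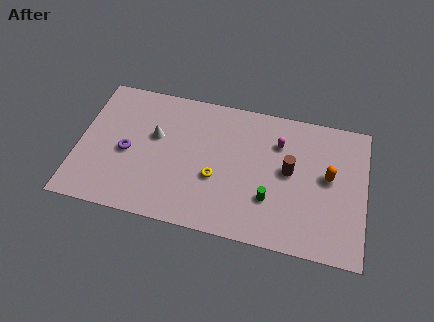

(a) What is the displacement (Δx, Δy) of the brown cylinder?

(-2.5, -2.4)

The brown cylinder was at about (14.5, 7.3) and moved to about (12.0, 4.9).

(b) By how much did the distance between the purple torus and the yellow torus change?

+0.7

They were about 4.4 units apart before and 5.1 after — 0.7 units further apart.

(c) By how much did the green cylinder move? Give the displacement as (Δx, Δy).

(-0.5, 1.9)

The green cylinder was at about (11.5, 0.9) and moved to about (11.0, 2.8).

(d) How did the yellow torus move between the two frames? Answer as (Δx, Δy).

(1.9, 0.4)

The yellow torus was at about (6.0, 3.1) and moved to about (7.9, 3.5).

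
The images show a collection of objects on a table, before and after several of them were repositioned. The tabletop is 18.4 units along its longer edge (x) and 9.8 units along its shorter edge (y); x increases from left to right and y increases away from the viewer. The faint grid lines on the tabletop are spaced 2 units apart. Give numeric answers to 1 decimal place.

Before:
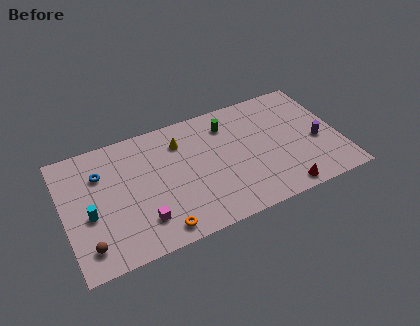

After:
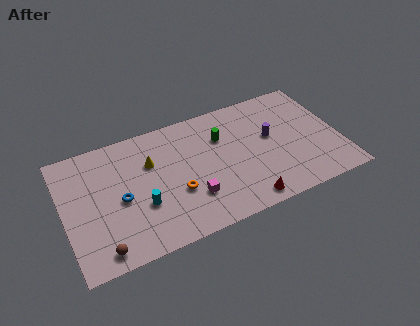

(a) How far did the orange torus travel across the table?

2.8

The orange torus moved from about (5.9, 1.2) to (7.3, 3.6), a distance of √(1.4² + 2.4²) ≈ 2.8.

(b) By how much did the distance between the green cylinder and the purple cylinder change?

-3.3

They were about 6.7 units apart before and 3.4 after — 3.3 units closer together.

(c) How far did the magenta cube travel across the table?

3.3

From (4.9, 2.3) to (8.2, 2.8), the magenta cube covered √(3.3² + 0.5²) ≈ 3.3 units.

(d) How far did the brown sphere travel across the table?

1.0

The brown sphere was near (1.3, 1.8) before and (2.1, 1.2) after, so it travelled √(0.8² + 0.6²) ≈ 1.0 units.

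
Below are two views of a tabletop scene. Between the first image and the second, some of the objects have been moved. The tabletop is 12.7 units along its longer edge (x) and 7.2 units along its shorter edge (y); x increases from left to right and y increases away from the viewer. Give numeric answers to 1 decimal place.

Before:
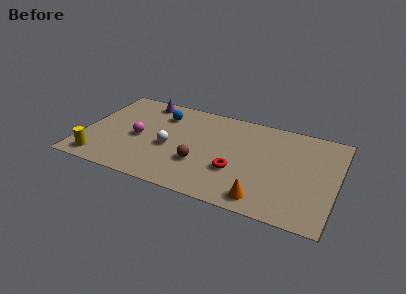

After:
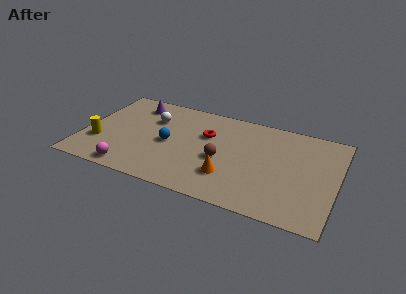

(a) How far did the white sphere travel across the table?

2.2

The white sphere was near (4.4, 3.1) before and (3.3, 5.0) after, so it travelled √(1.1² + 1.9²) ≈ 2.2 units.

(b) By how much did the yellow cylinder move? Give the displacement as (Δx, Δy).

(-0.2, 1.3)

The yellow cylinder started near (1.1, 1.0) and ended near (0.9, 2.3).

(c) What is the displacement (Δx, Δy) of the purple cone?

(-0.4, -0.4)

From the two frames, the purple cone sits at roughly (2.7, 6.3) before and (2.3, 5.9) after.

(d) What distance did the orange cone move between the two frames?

2.1

From (9.3, 1.0) to (7.5, 2.0), the orange cone covered √(1.8² + 1.0²) ≈ 2.1 units.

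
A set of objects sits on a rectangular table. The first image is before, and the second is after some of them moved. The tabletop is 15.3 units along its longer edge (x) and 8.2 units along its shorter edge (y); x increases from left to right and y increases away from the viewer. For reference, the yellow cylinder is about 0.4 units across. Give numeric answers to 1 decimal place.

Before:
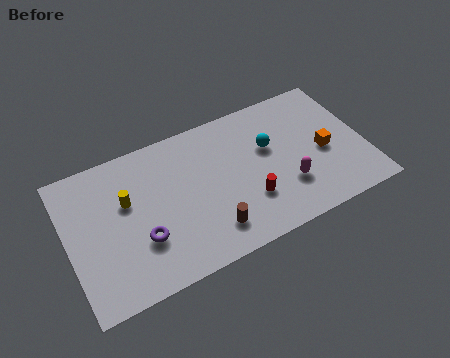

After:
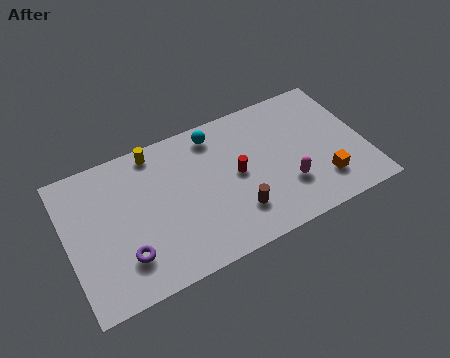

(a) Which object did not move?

the magenta capsule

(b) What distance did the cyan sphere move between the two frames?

3.2

The cyan sphere moved from about (10.5, 5.1) to (7.9, 7.0), a distance of √(2.6² + 1.9²) ≈ 3.2.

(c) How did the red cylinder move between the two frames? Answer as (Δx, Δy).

(-0.4, 1.7)

The red cylinder was at about (9.1, 2.5) and moved to about (8.7, 4.2).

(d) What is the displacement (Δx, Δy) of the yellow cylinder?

(1.7, 2.2)

The yellow cylinder was at about (3.1, 5.1) and moved to about (4.8, 7.3).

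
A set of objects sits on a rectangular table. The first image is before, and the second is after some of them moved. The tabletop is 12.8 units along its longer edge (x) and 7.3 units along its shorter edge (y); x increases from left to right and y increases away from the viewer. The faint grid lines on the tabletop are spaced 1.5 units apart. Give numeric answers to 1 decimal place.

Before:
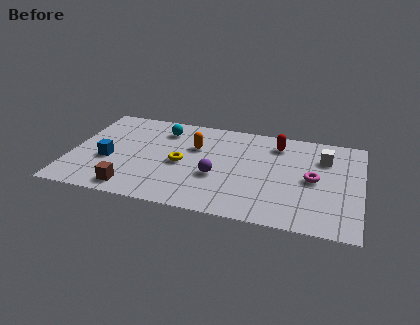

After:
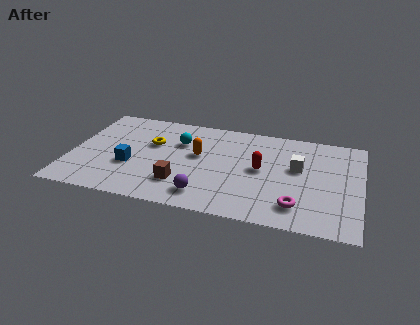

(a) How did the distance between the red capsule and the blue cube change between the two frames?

-2.1

They were about 7.9 units apart before and 5.8 after — 2.1 units closer together.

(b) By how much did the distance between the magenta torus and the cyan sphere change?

-0.7

They were about 7.1 units apart before and 6.4 after — 0.7 units closer together.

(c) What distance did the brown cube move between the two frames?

2.3

The brown cube was near (2.9, 1.0) before and (5.0, 1.9) after, so it travelled √(2.1² + 0.9²) ≈ 2.3 units.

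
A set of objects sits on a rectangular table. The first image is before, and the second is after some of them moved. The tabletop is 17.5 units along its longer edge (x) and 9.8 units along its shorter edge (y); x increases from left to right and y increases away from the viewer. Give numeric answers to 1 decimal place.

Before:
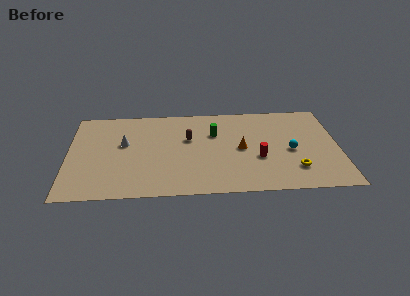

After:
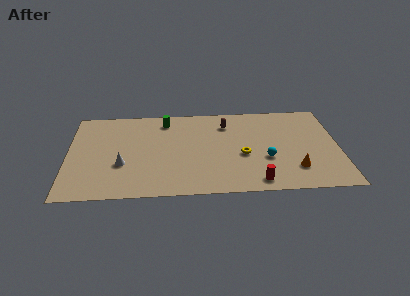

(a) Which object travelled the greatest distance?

the orange cone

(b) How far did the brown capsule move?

2.9

The brown capsule moved from about (7.8, 6.1) to (10.3, 7.6), a distance of √(2.5² + 1.5²) ≈ 2.9.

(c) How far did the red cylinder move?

2.5

The red cylinder moved from about (12.3, 3.7) to (12.1, 1.2), a distance of √(0.2² + 2.5²) ≈ 2.5.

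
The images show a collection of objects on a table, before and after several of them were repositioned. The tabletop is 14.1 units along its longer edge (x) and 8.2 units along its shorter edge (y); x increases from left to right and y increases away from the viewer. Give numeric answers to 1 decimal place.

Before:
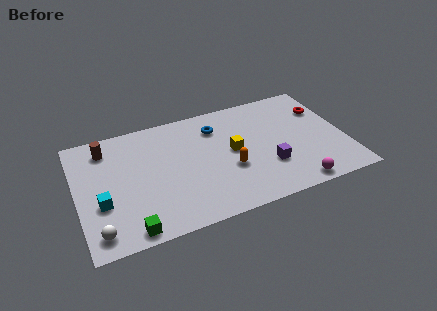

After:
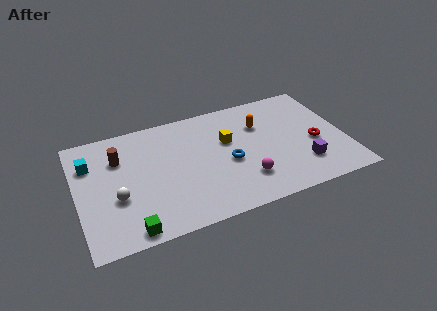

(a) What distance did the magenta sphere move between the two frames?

2.8

The magenta sphere was near (11.1, 0.8) before and (8.6, 2.1) after, so it travelled √(2.5² + 1.3²) ≈ 2.8 units.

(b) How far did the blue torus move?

2.7

The blue torus was near (7.5, 6.3) before and (7.9, 3.6) after, so it travelled √(0.4² + 2.7²) ≈ 2.7 units.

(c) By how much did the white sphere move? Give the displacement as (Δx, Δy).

(1.1, 1.9)

The white sphere started near (0.9, 1.2) and ended near (2.0, 3.1).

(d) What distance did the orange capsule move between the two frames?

3.2

The orange capsule was near (7.9, 3.1) before and (9.8, 5.7) after, so it travelled √(1.9² + 2.6²) ≈ 3.2 units.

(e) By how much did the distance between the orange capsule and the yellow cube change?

+0.7

Before: roughly 1.2 units apart; after: 1.9. That's 0.7 units further apart.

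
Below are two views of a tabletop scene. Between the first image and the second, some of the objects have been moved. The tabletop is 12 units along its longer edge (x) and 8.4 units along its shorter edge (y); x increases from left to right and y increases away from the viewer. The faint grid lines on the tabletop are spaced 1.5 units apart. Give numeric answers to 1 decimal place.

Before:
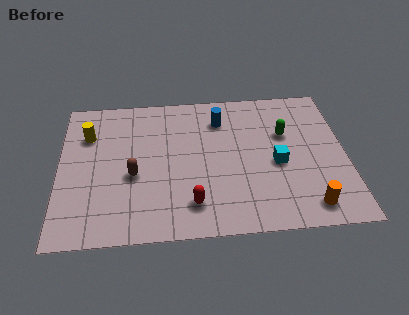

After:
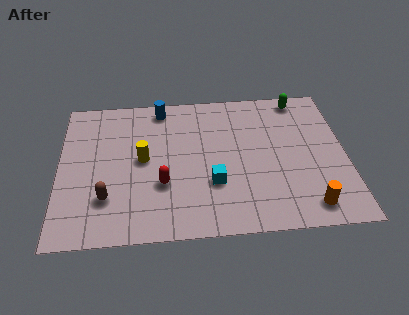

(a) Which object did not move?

the orange cylinder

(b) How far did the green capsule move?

2.2

The green capsule was near (9.5, 5.4) before and (10.2, 7.5) after, so it travelled √(0.7² + 2.1²) ≈ 2.2 units.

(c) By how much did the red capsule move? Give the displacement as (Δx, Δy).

(-1.2, 1.2)

The red capsule was at about (5.5, 1.7) and moved to about (4.3, 2.9).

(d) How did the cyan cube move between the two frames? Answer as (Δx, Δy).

(-2.7, -0.9)

From the two frames, the cyan cube sits at roughly (9.1, 3.7) before and (6.4, 2.8) after.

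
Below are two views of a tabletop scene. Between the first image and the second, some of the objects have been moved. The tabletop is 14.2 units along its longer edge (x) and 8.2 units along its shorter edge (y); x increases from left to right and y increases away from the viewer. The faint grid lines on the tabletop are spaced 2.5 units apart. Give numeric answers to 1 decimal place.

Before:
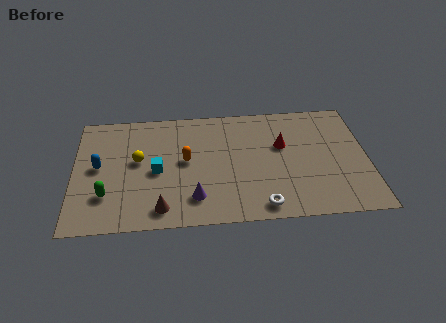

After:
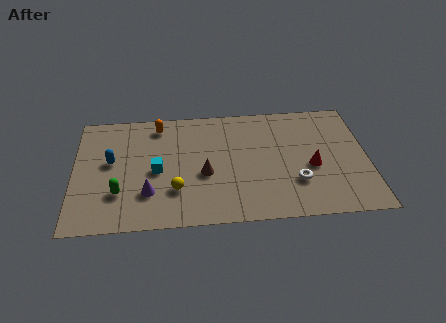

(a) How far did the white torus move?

2.3

The white torus moved from about (9.0, 1.0) to (10.7, 2.5), a distance of √(1.7² + 1.5²) ≈ 2.3.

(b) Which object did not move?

the cyan cube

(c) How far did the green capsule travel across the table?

0.6

The green capsule moved from about (1.6, 2.3) to (2.2, 2.4), a distance of √(0.6² + 0.1²) ≈ 0.6.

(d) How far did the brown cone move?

3.0

The brown cone was near (4.2, 1.2) before and (6.3, 3.4) after, so it travelled √(2.1² + 2.2²) ≈ 3.0 units.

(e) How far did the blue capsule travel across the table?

0.7

The blue capsule was near (1.2, 4.3) before and (1.8, 4.6) after, so it travelled √(0.6² + 0.3²) ≈ 0.7 units.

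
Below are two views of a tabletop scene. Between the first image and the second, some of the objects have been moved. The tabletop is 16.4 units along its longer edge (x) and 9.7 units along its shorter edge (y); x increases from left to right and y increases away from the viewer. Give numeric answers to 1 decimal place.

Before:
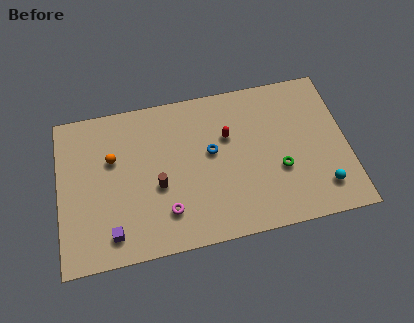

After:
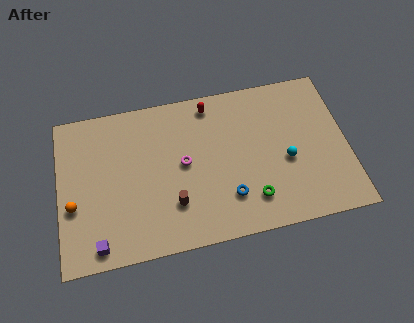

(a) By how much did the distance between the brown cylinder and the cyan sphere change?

-2.8

Before: roughly 9.4 units apart; after: 6.6. That's 2.8 units closer together.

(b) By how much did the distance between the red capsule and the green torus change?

+2.8

They were about 3.9 units apart before and 6.7 after — 2.8 units further apart.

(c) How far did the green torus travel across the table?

2.3

The green torus moved from about (12.5, 3.6) to (10.8, 2.1), a distance of √(1.7² + 1.5²) ≈ 2.3.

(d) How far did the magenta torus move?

3.0

The magenta torus was near (6.0, 2.3) before and (7.1, 5.1) after, so it travelled √(1.1² + 2.8²) ≈ 3.0 units.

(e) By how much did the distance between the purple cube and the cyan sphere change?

-0.7

The distance was about 11.9 in the first image and 11.2 in the second, so they moved 0.7 units closer together.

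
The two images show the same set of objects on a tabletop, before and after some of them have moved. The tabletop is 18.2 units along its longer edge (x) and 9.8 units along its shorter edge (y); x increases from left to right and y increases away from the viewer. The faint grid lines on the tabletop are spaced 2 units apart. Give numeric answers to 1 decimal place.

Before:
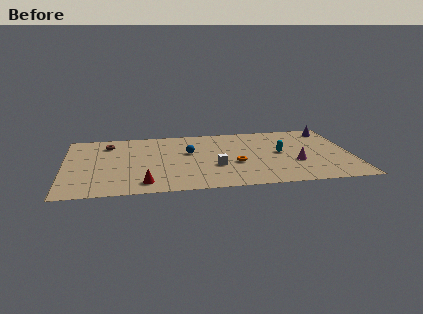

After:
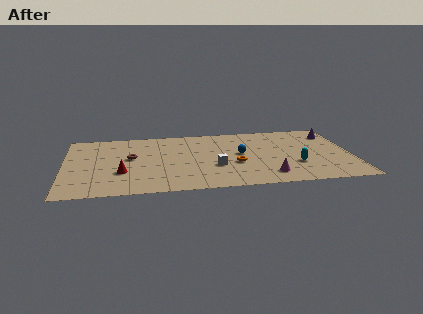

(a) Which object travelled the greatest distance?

the blue sphere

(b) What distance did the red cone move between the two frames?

2.3

The red cone was near (5.0, 1.5) before and (3.6, 3.3) after, so it travelled √(1.4² + 1.8²) ≈ 2.3 units.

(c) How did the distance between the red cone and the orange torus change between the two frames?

+1.0

The distance was about 6.2 in the first image and 7.2 in the second, so they moved 1.0 units further apart.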